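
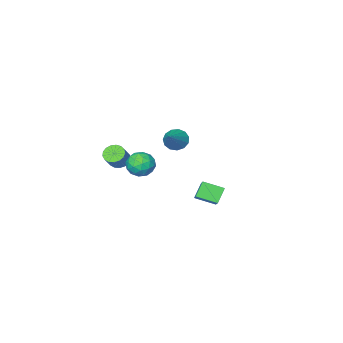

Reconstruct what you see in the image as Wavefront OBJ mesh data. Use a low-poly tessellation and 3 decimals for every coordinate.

v -3.443 -2.564 2.344
v -2.931 -2.509 1.706
v -2.137 -1.576 3.476
v -3.2 -2.134 1.689
v -3.546 -1.895 1.881
v -3.86 -1.869 2.219
v -4.041 -2.063 2.597
v -4.032 -2.416 2.895
v -3.836 -2.816 3.018
v -3.515 -3.136 2.927
v -3.171 -3.274 2.65
v -2.914 -3.186 2.277
v -2.824 -2.901 1.925
v -0.367 -4.148 0.963
v 0.161 -4.569 0.743
v 0.834 -4.193 1.637
v 0.307 -3.772 1.857
v 0.216 -4.277 0.579
v 0.889 -3.901 1.472
v 0.138 -3.956 0.502
v 0.811 -3.579 1.395
v -0.056 -3.678 0.531
v 0.617 -3.302 1.425
v -0.321 -3.508 0.659
v 0.352 -3.132 1.553
v -0.596 -3.485 0.857
v 0.077 -3.109 1.75
v -0.819 -3.614 1.079
v -0.146 -3.237 1.972
v -0.938 -3.865 1.275
v -0.265 -3.488 2.168
v -0.926 -4.181 1.399
v -0.253 -3.804 2.292
v -0.786 -4.489 1.423
v -0.113 -4.113 2.317
v -0.55 -4.72 1.342
v 0.123 -4.344 2.236
v -0.272 -4.819 1.175
v 0.401 -4.443 2.068
v -0.015 -4.765 0.959
v 0.658 -4.389 1.852
v -0.15 -0.281 2.244
v 0.798 -0.339 2.125
v -0.258 -1.821 2.135
v 0.69 -1.879 2.016
v 0.329 -1.617 2.863
v 0.395 -0.665 2.93
v 0.145 -1.495 1.33
v 0.211 -0.543 1.397
v 0.98 -1.089 1.561
v 1.094 -1.164 2.508
v -0.554 -0.996 1.752
v -0.44 -1.071 2.699
v 0.333 -0.174 2.194
v 0.207 -1.986 2.066
v -0.006 -1.831 2.563
v 0.551 -1.865 2.494
v 0.097 -0.366 2.667
v 0.654 -0.4 2.597
v 0.378 -1.151 3.031
v -0.114 -1.76 1.663
v 0.443 -1.794 1.593
v -0.011 -0.295 1.766
v 0.546 -0.329 1.697
v 0.162 -1.009 1.229
v 0.997 -0.65 1.793
v 0.934 -1.555 1.729
v 0.614 -1.33 1.325
v 0.653 -0.77 1.365
v 1.064 -0.694 2.349
v 1.001 -1.599 2.285
v 0.789 -1.445 2.783
v 0.828 -0.885 2.822
v 1.171 -1.135 2.017
v -0.461 -0.561 1.975
v -0.524 -1.466 1.911
v -0.288 -1.275 1.438
v -0.249 -0.715 1.477
v -0.394 -0.605 2.531
v -0.457 -1.51 2.467
v -0.113 -1.39 2.895
v -0.074 -0.83 2.935
v -0.631 -1.025 2.243
v -1.485 2.436 1.518
v -0.497 3.859 2.669
v -2.341 3.365 1.104
v -1.353 4.789 2.255
v -0.807 2.671 0.645
v 0.181 4.095 1.796
v -1.663 3.601 0.231
v -0.675 5.024 1.382
f 2 1 4
f 2 4 3
f 4 1 5
f 4 5 3
f 5 1 6
f 5 6 3
f 6 1 7
f 6 7 3
f 7 1 8
f 7 8 3
f 8 1 9
f 8 9 3
f 9 1 10
f 9 10 3
f 10 1 11
f 10 11 3
f 11 1 12
f 11 12 3
f 12 1 13
f 12 13 3
f 13 1 2
f 13 2 3
f 15 14 18
f 15 18 16
f 16 18 19
f 16 19 17
f 18 14 20
f 18 20 19
f 19 20 21
f 19 21 17
f 20 14 22
f 20 22 21
f 21 22 23
f 21 23 17
f 22 14 24
f 22 24 23
f 23 24 25
f 23 25 17
f 24 14 26
f 24 26 25
f 25 26 27
f 25 27 17
f 26 14 28
f 26 28 27
f 27 28 29
f 27 29 17
f 28 14 30
f 28 30 29
f 29 30 31
f 29 31 17
f 30 14 32
f 30 32 31
f 31 32 33
f 31 33 17
f 32 14 34
f 32 34 33
f 33 34 35
f 33 35 17
f 34 14 36
f 34 36 35
f 35 36 37
f 35 37 17
f 36 14 38
f 36 38 37
f 37 38 39
f 37 39 17
f 38 14 40
f 38 40 39
f 39 40 41
f 39 41 17
f 40 14 15
f 40 15 41
f 41 15 16
f 41 16 17
f 42 79 58
f 79 53 82
f 58 82 47
f 79 82 58
f 42 58 54
f 58 47 59
f 54 59 43
f 58 59 54
f 42 54 63
f 54 43 64
f 63 64 49
f 54 64 63
f 42 63 75
f 63 49 78
f 75 78 52
f 63 78 75
f 42 75 79
f 75 52 83
f 79 83 53
f 75 83 79
f 43 59 70
f 59 47 73
f 70 73 51
f 59 73 70
f 47 82 60
f 82 53 81
f 60 81 46
f 82 81 60
f 53 83 80
f 83 52 76
f 80 76 44
f 83 76 80
f 52 78 77
f 78 49 65
f 77 65 48
f 78 65 77
f 49 64 69
f 64 43 66
f 69 66 50
f 64 66 69
f 45 71 57
f 71 51 72
f 57 72 46
f 71 72 57
f 45 57 55
f 57 46 56
f 55 56 44
f 57 56 55
f 45 55 62
f 55 44 61
f 62 61 48
f 55 61 62
f 45 62 67
f 62 48 68
f 67 68 50
f 62 68 67
f 45 67 71
f 67 50 74
f 71 74 51
f 67 74 71
f 46 72 60
f 72 51 73
f 60 73 47
f 72 73 60
f 44 56 80
f 56 46 81
f 80 81 53
f 56 81 80
f 48 61 77
f 61 44 76
f 77 76 52
f 61 76 77
f 50 68 69
f 68 48 65
f 69 65 49
f 68 65 69
f 51 74 70
f 74 50 66
f 70 66 43
f 74 66 70
f 85 87 84
f 88 85 84
f 84 87 86
f 86 88 84
f 85 91 87
f 89 85 88
f 89 91 85
f 87 91 86
f 90 88 86
f 86 91 90
f 90 89 88
f 91 89 90



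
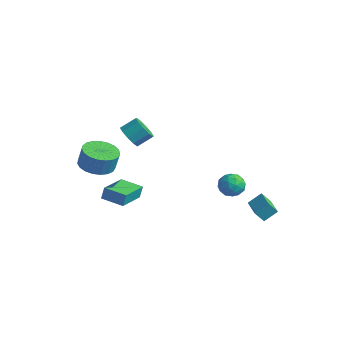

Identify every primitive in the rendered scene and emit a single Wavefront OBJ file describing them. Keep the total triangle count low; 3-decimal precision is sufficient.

v -4.271 -1.805 -3.256
v -4.261 -1.57 -2.48
v -4.949 0.048 -3.809
v -4.94 0.283 -3.034
v -2.94 -1.363 -3.406
v -2.931 -1.128 -2.631
v -3.619 0.49 -3.96
v -3.609 0.725 -3.184
v -3.467 -2.777 0.451
v -2.536 -3.274 0.356
v -2.322 -3.101 1.534
v -3.253 -2.603 1.629
v -2.425 -2.856 0.274
v -2.211 -2.682 1.452
v -2.494 -2.423 0.223
v -2.28 -2.25 1.401
v -2.731 -2.052 0.211
v -2.518 -1.879 1.389
v -3.095 -1.806 0.241
v -2.882 -1.633 1.419
v -3.524 -1.728 0.307
v -3.311 -1.555 1.485
v -3.943 -1.831 0.398
v -3.73 -1.658 1.576
v -4.279 -2.098 0.498
v -4.066 -1.924 1.676
v -4.475 -2.482 0.59
v -4.262 -2.308 1.768
v -4.497 -2.917 0.658
v -4.283 -2.743 1.836
v -4.34 -3.328 0.69
v -4.127 -3.154 1.868
v -4.032 -3.643 0.681
v -3.819 -3.47 1.859
v -3.627 -3.809 0.632
v -3.414 -3.635 1.81
v -3.194 -3.796 0.551
v -2.981 -3.623 1.73
v -2.808 -3.607 0.454
v -2.594 -3.434 1.632
v 3.498 2.497 -2.46
v 3.823 3.218 -1.864
v 2.204 3.278 -2.698
v 2.529 3.998 -2.102
v 3.851 2.882 -3.118
v 4.176 3.602 -2.522
v 2.557 3.662 -3.356
v 2.882 4.383 -2.76
v 2.635 2.031 0.478
v 3.103 2.117 -0.177
v 2.357 0.803 0.117
v 2.825 0.889 -0.538
v 3.16 0.864 0.198
v 3.332 1.623 0.421
v 2.128 1.297 -0.481
v 2.3 2.056 -0.258
v 2.789 1.664 -0.77
v 3.427 1.396 -0.35
v 2.033 1.524 0.29
v 2.671 1.256 0.71
v 2.894 2.182 0.182
v 2.566 0.738 -0.242
v 2.764 0.723 0.191
v 3.039 0.774 -0.194
v 3.028 1.891 0.534
v 3.303 1.942 0.149
v 3.337 1.205 0.369
v 2.157 0.978 -0.209
v 2.432 1.029 -0.594
v 2.421 2.146 0.134
v 2.696 2.197 -0.251
v 2.123 1.715 -0.429
v 2.984 1.966 -0.552
v 2.82 1.244 -0.764
v 2.411 1.484 -0.73
v 2.512 1.93 -0.599
v 3.359 1.809 -0.305
v 3.196 1.087 -0.517
v 3.393 1.072 -0.084
v 3.494 1.518 0.047
v 3.175 1.542 -0.653
v 2.264 1.833 0.457
v 2.101 1.111 0.245
v 1.966 1.402 -0.107
v 2.067 1.848 0.024
v 2.64 1.676 0.704
v 2.476 0.954 0.492
v 2.948 0.99 0.539
v 3.049 1.436 0.67
v 2.285 1.378 0.593
v -1.358 -2.224 3.518
v -0.655 -2.279 3.14
v -0.279 -1.491 3.723
v -0.982 -1.436 4.102
v -0.939 -1.959 2.891
v -0.563 -1.171 3.474
v -1.382 -1.74 2.881
v -1.006 -0.953 3.465
v -1.816 -1.707 3.115
v -1.44 -0.919 3.699
v -2.075 -1.87 3.503
v -1.699 -1.082 4.087
v -2.061 -2.169 3.897
v -1.685 -1.381 4.48
v -1.777 -2.489 4.146
v -1.401 -1.701 4.729
v -1.334 -2.707 4.155
v -0.958 -1.92 4.739
v -0.9 -2.741 3.921
v -0.524 -1.953 4.505
v -0.641 -2.578 3.533
v -0.265 -1.79 4.117
f 2 4 1
f 5 2 1
f 1 4 3
f 3 5 1
f 2 8 4
f 6 2 5
f 6 8 2
f 4 8 3
f 7 5 3
f 3 8 7
f 7 6 5
f 8 6 7
f 10 9 13
f 10 13 11
f 11 13 14
f 11 14 12
f 13 9 15
f 13 15 14
f 14 15 16
f 14 16 12
f 15 9 17
f 15 17 16
f 16 17 18
f 16 18 12
f 17 9 19
f 17 19 18
f 18 19 20
f 18 20 12
f 19 9 21
f 19 21 20
f 20 21 22
f 20 22 12
f 21 9 23
f 21 23 22
f 22 23 24
f 22 24 12
f 23 9 25
f 23 25 24
f 24 25 26
f 24 26 12
f 25 9 27
f 25 27 26
f 26 27 28
f 26 28 12
f 27 9 29
f 27 29 28
f 28 29 30
f 28 30 12
f 29 9 31
f 29 31 30
f 30 31 32
f 30 32 12
f 31 9 33
f 31 33 32
f 32 33 34
f 32 34 12
f 33 9 35
f 33 35 34
f 34 35 36
f 34 36 12
f 35 9 37
f 35 37 36
f 36 37 38
f 36 38 12
f 37 9 39
f 37 39 38
f 38 39 40
f 38 40 12
f 39 9 10
f 39 10 40
f 40 10 11
f 40 11 12
f 42 44 41
f 45 42 41
f 41 44 43
f 43 45 41
f 42 48 44
f 46 42 45
f 46 48 42
f 44 48 43
f 47 45 43
f 43 48 47
f 47 46 45
f 48 46 47
f 49 86 65
f 86 60 89
f 65 89 54
f 86 89 65
f 49 65 61
f 65 54 66
f 61 66 50
f 65 66 61
f 49 61 70
f 61 50 71
f 70 71 56
f 61 71 70
f 49 70 82
f 70 56 85
f 82 85 59
f 70 85 82
f 49 82 86
f 82 59 90
f 86 90 60
f 82 90 86
f 50 66 77
f 66 54 80
f 77 80 58
f 66 80 77
f 54 89 67
f 89 60 88
f 67 88 53
f 89 88 67
f 60 90 87
f 90 59 83
f 87 83 51
f 90 83 87
f 59 85 84
f 85 56 72
f 84 72 55
f 85 72 84
f 56 71 76
f 71 50 73
f 76 73 57
f 71 73 76
f 52 78 64
f 78 58 79
f 64 79 53
f 78 79 64
f 52 64 62
f 64 53 63
f 62 63 51
f 64 63 62
f 52 62 69
f 62 51 68
f 69 68 55
f 62 68 69
f 52 69 74
f 69 55 75
f 74 75 57
f 69 75 74
f 52 74 78
f 74 57 81
f 78 81 58
f 74 81 78
f 53 79 67
f 79 58 80
f 67 80 54
f 79 80 67
f 51 63 87
f 63 53 88
f 87 88 60
f 63 88 87
f 55 68 84
f 68 51 83
f 84 83 59
f 68 83 84
f 57 75 76
f 75 55 72
f 76 72 56
f 75 72 76
f 58 81 77
f 81 57 73
f 77 73 50
f 81 73 77
f 92 91 95
f 92 95 93
f 93 95 96
f 93 96 94
f 95 91 97
f 95 97 96
f 96 97 98
f 96 98 94
f 97 91 99
f 97 99 98
f 98 99 100
f 98 100 94
f 99 91 101
f 99 101 100
f 100 101 102
f 100 102 94
f 101 91 103
f 101 103 102
f 102 103 104
f 102 104 94
f 103 91 105
f 103 105 104
f 104 105 106
f 104 106 94
f 105 91 107
f 105 107 106
f 106 107 108
f 106 108 94
f 107 91 109
f 107 109 108
f 108 109 110
f 108 110 94
f 109 91 111
f 109 111 110
f 110 111 112
f 110 112 94
f 111 91 92
f 111 92 112
f 112 92 93
f 112 93 94



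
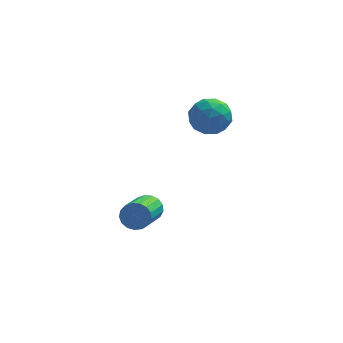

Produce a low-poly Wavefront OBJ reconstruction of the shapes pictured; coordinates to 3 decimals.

v -3.696 2.297 -4.193
v -3.283 2.406 -3.744
v -3.651 0.812 -3.018
v -4.064 0.703 -3.467
v -3.536 2.515 -3.635
v -3.904 0.92 -2.909
v -3.827 2.573 -3.653
v -4.195 0.979 -2.927
v -4.087 2.568 -3.796
v -4.455 0.974 -3.07
v -4.258 2.502 -4.029
v -4.626 0.907 -3.303
v -4.3 2.388 -4.3
v -4.668 0.794 -3.574
v -4.204 2.253 -4.546
v -4.572 0.659 -3.82
v -3.991 2.129 -4.712
v -4.359 0.535 -3.986
v -3.711 2.043 -4.758
v -4.079 0.449 -4.032
v -3.427 2.015 -4.675
v -3.795 0.421 -3.95
v -3.205 2.052 -4.482
v -3.573 0.458 -3.756
v -3.096 2.145 -4.222
v -3.464 0.551 -3.496
v -3.124 2.273 -3.956
v -3.492 0.679 -3.23
v -1.269 3.711 0.669
v -0.679 3.187 0.274
v -2.081 2.573 0.966
v -1.491 2.049 0.571
v -1.288 2.446 1.333
v -0.786 3.149 1.15
v -1.974 2.611 0.09
v -1.472 3.314 -0.093
v -1.114 2.507 -0.084
v -0.69 2.405 0.684
v -2.07 3.355 0.556
v -1.646 3.253 1.324
v -0.903 3.549 0.446
v -1.857 2.211 0.794
v -1.738 2.444 1.242
v -1.391 2.136 1.01
v -0.966 3.527 0.961
v -0.619 3.219 0.728
v -0.977 2.783 1.351
v -2.141 2.541 0.512
v -1.794 2.233 0.279
v -1.369 3.624 0.23
v -1.022 3.316 -0.002
v -1.783 2.977 -0.111
v -0.811 2.841 0.003
v -1.289 2.172 0.177
v -1.572 2.503 -0.105
v -1.277 2.916 -0.213
v -0.562 2.781 0.455
v -1.04 2.112 0.629
v -0.921 2.345 1.077
v -0.626 2.759 0.969
v -0.818 2.381 0.244
v -1.72 3.648 0.611
v -2.198 2.979 0.785
v -2.134 3.001 0.271
v -1.839 3.415 0.163
v -1.471 3.588 1.063
v -1.949 2.919 1.237
v -1.483 2.844 1.453
v -1.188 3.257 1.345
v -1.942 3.379 0.996
f 2 1 5
f 2 5 3
f 3 5 6
f 3 6 4
f 5 1 7
f 5 7 6
f 6 7 8
f 6 8 4
f 7 1 9
f 7 9 8
f 8 9 10
f 8 10 4
f 9 1 11
f 9 11 10
f 10 11 12
f 10 12 4
f 11 1 13
f 11 13 12
f 12 13 14
f 12 14 4
f 13 1 15
f 13 15 14
f 14 15 16
f 14 16 4
f 15 1 17
f 15 17 16
f 16 17 18
f 16 18 4
f 17 1 19
f 17 19 18
f 18 19 20
f 18 20 4
f 19 1 21
f 19 21 20
f 20 21 22
f 20 22 4
f 21 1 23
f 21 23 22
f 22 23 24
f 22 24 4
f 23 1 25
f 23 25 24
f 24 25 26
f 24 26 4
f 25 1 27
f 25 27 26
f 26 27 28
f 26 28 4
f 27 1 2
f 27 2 28
f 28 2 3
f 28 3 4
f 29 66 45
f 66 40 69
f 45 69 34
f 66 69 45
f 29 45 41
f 45 34 46
f 41 46 30
f 45 46 41
f 29 41 50
f 41 30 51
f 50 51 36
f 41 51 50
f 29 50 62
f 50 36 65
f 62 65 39
f 50 65 62
f 29 62 66
f 62 39 70
f 66 70 40
f 62 70 66
f 30 46 57
f 46 34 60
f 57 60 38
f 46 60 57
f 34 69 47
f 69 40 68
f 47 68 33
f 69 68 47
f 40 70 67
f 70 39 63
f 67 63 31
f 70 63 67
f 39 65 64
f 65 36 52
f 64 52 35
f 65 52 64
f 36 51 56
f 51 30 53
f 56 53 37
f 51 53 56
f 32 58 44
f 58 38 59
f 44 59 33
f 58 59 44
f 32 44 42
f 44 33 43
f 42 43 31
f 44 43 42
f 32 42 49
f 42 31 48
f 49 48 35
f 42 48 49
f 32 49 54
f 49 35 55
f 54 55 37
f 49 55 54
f 32 54 58
f 54 37 61
f 58 61 38
f 54 61 58
f 33 59 47
f 59 38 60
f 47 60 34
f 59 60 47
f 31 43 67
f 43 33 68
f 67 68 40
f 43 68 67
f 35 48 64
f 48 31 63
f 64 63 39
f 48 63 64
f 37 55 56
f 55 35 52
f 56 52 36
f 55 52 56
f 38 61 57
f 61 37 53
f 57 53 30
f 61 53 57



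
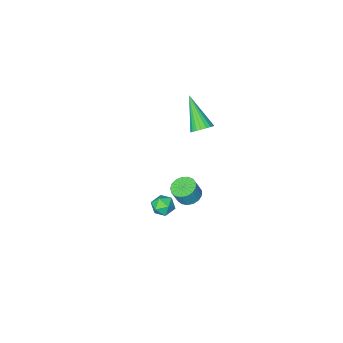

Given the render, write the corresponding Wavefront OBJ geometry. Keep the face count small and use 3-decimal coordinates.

v -1.289 -1.896 2.74
v -0.76 -2.194 2.508
v -1.511 -3.464 4.24
v -0.655 -2.03 2.695
v -0.659 -1.843 2.89
v -0.772 -1.665 3.059
v -0.975 -1.527 3.173
v -1.232 -1.453 3.212
v -1.499 -1.456 3.17
v -1.729 -1.535 3.053
v -1.884 -1.676 2.883
v -1.936 -1.856 2.687
v -1.876 -2.042 2.501
v -1.714 -2.204 2.356
v -1.479 -2.312 2.278
v -1.211 -2.348 2.28
v -0.957 -2.306 2.361
v 1.804 -0.642 -2.032
v 2.201 -0.983 -1.561
v 0.979 -1.417 -1.899
v 1.376 -1.758 -1.428
v 1.108 -1.126 -1.271
v 1.618 -0.647 -1.353
v 1.562 -1.753 -2.107
v 2.072 -1.274 -2.189
v 2.052 -1.67 -1.607
v 1.771 -1.282 -1.09
v 1.409 -1.118 -2.37
v 1.128 -0.73 -1.853
v -1.421 -3.272 -4.3
v -0.88 -3.725 -4.524
v -0.478 -3.72 -3.565
v -1.019 -3.268 -3.34
v -0.749 -3.401 -4.581
v -0.347 -3.397 -3.621
v -0.771 -3.048 -4.573
v -0.369 -3.043 -3.614
v -0.942 -2.746 -4.503
v -0.54 -2.741 -3.543
v -1.223 -2.564 -4.386
v -0.821 -2.56 -3.426
v -1.549 -2.545 -4.249
v -1.148 -2.541 -3.29
v -1.846 -2.693 -4.124
v -1.444 -2.688 -3.165
v -2.046 -2.973 -4.039
v -1.644 -2.968 -3.08
v -2.102 -3.322 -4.014
v -1.7 -3.317 -3.055
v -2.002 -3.659 -4.054
v -1.6 -3.655 -3.095
v -1.769 -3.908 -4.151
v -1.367 -3.903 -3.192
v -1.457 -4.011 -4.281
v -1.055 -4.007 -3.322
v -1.136 -3.945 -4.416
v -0.734 -3.941 -3.457
f 2 1 4
f 2 4 3
f 4 1 5
f 4 5 3
f 5 1 6
f 5 6 3
f 6 1 7
f 6 7 3
f 7 1 8
f 7 8 3
f 8 1 9
f 8 9 3
f 9 1 10
f 9 10 3
f 10 1 11
f 10 11 3
f 11 1 12
f 11 12 3
f 12 1 13
f 12 13 3
f 13 1 14
f 13 14 3
f 14 1 15
f 14 15 3
f 15 1 16
f 15 16 3
f 16 1 17
f 16 17 3
f 17 1 2
f 17 2 3
f 18 29 23
f 18 23 19
f 18 19 25
f 18 25 28
f 18 28 29
f 19 23 27
f 23 29 22
f 29 28 20
f 28 25 24
f 25 19 26
f 21 27 22
f 21 22 20
f 21 20 24
f 21 24 26
f 21 26 27
f 22 27 23
f 20 22 29
f 24 20 28
f 26 24 25
f 27 26 19
f 31 30 34
f 31 34 32
f 32 34 35
f 32 35 33
f 34 30 36
f 34 36 35
f 35 36 37
f 35 37 33
f 36 30 38
f 36 38 37
f 37 38 39
f 37 39 33
f 38 30 40
f 38 40 39
f 39 40 41
f 39 41 33
f 40 30 42
f 40 42 41
f 41 42 43
f 41 43 33
f 42 30 44
f 42 44 43
f 43 44 45
f 43 45 33
f 44 30 46
f 44 46 45
f 45 46 47
f 45 47 33
f 46 30 48
f 46 48 47
f 47 48 49
f 47 49 33
f 48 30 50
f 48 50 49
f 49 50 51
f 49 51 33
f 50 30 52
f 50 52 51
f 51 52 53
f 51 53 33
f 52 30 54
f 52 54 53
f 53 54 55
f 53 55 33
f 54 30 56
f 54 56 55
f 55 56 57
f 55 57 33
f 56 30 31
f 56 31 57
f 57 31 32
f 57 32 33



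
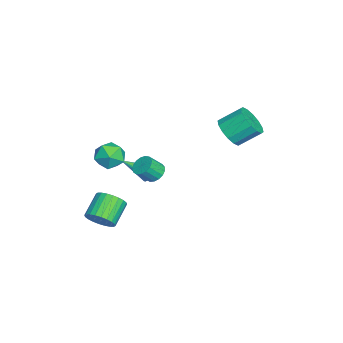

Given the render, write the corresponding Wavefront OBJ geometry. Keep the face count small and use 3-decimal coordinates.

v 0.845 -2.9 0.829
v 1.602 -2.324 1.007
v 1.578 -3.476 -0.427
v 2.335 -2.9 -0.249
v 2.137 -3.637 0.345
v 1.684 -3.281 1.122
v 1.496 -2.519 -0.542
v 1.043 -2.163 0.235
v 2.004 -2.089 0.16
v 2.401 -2.78 0.708
v 0.779 -3.02 -0.128
v 1.176 -3.711 0.42
v -0.408 -1.047 -2.418
v 0.03 -1.237 -2.748
v -0.272 -2.573 -1.362
v 0.146 -1.11 -2.579
v 0.166 -0.972 -2.382
v 0.087 -0.847 -2.192
v -0.077 -0.757 -2.04
v -0.299 -0.717 -1.954
v -0.539 -0.734 -1.948
v -0.757 -0.805 -2.023
v -0.914 -0.918 -2.166
v -0.984 -1.054 -2.353
v -0.954 -1.188 -2.551
v -0.83 -1.298 -2.726
v -0.633 -1.365 -2.848
v -0.396 -1.376 -2.895
v -0.162 -1.331 -2.86
v 2.604 -0.393 -0.143
v 3.203 -0.37 -0.394
v 3.555 -1.005 0.392
v 2.956 -1.027 0.643
v 3.196 -0.13 -0.196
v 3.548 -0.765 0.59
v 3.053 0.05 0.013
v 3.406 -0.585 0.799
v 2.808 0.129 0.187
v 3.16 -0.506 0.973
v 2.515 0.088 0.285
v 2.868 -0.547 1.071
v 2.243 -0.063 0.285
v 2.595 -0.697 1.071
v 2.054 -0.289 0.187
v 2.406 -0.924 0.973
v 1.99 -0.539 0.014
v 2.343 -1.174 0.8
v 2.067 -0.756 -0.196
v 2.42 -1.391 0.59
v 2.267 -0.889 -0.393
v 2.62 -1.524 0.393
v 2.545 -0.909 -0.533
v 2.897 -1.544 0.252
v 2.835 -0.81 -0.584
v 3.188 -1.445 0.202
v 3.073 -0.616 -0.534
v 3.425 -1.251 0.252
v 4.224 -3.084 -2.922
v 4.519 -3.552 -2.251
v 3.311 -3.105 -1.407
v 3.016 -2.636 -2.078
v 4.669 -3.254 -2.194
v 3.461 -2.806 -1.35
v 4.752 -2.929 -2.248
v 3.544 -2.481 -1.404
v 4.754 -2.628 -2.405
v 3.546 -2.18 -1.561
v 4.676 -2.396 -2.64
v 3.468 -1.948 -1.796
v 4.529 -2.269 -2.918
v 3.321 -1.821 -2.075
v 4.335 -2.266 -3.197
v 3.127 -1.818 -2.353
v 4.124 -2.388 -3.434
v 2.916 -1.94 -2.59
v 3.929 -2.615 -3.593
v 2.721 -2.168 -2.749
v 3.779 -2.914 -3.65
v 2.571 -2.466 -2.806
v 3.696 -3.239 -3.596
v 2.488 -2.791 -2.752
v 3.694 -3.54 -3.439
v 2.486 -3.092 -2.595
v 3.772 -3.772 -3.204
v 2.564 -3.324 -2.36
v 3.919 -3.899 -2.925
v 2.711 -3.451 -2.082
v 4.113 -3.902 -2.647
v 2.905 -3.454 -1.803
v 4.324 -3.78 -2.41
v 3.116 -3.332 -1.566
v -1.787 3.073 0.247
v -1.42 2.536 1.034
v -1.627 3.75 1.959
v -1.993 4.287 1.173
v -0.998 2.771 0.82
v -1.205 3.985 1.745
v -0.788 3.087 0.453
v -0.994 4.3 1.378
v -0.845 3.399 0.031
v -1.051 4.612 0.956
v -1.154 3.623 -0.333
v -1.361 4.837 0.592
v -1.633 3.701 -0.542
v -1.839 4.915 0.383
v -2.153 3.61 -0.539
v -2.36 4.824 0.386
v -2.575 3.375 -0.325
v -2.782 4.589 0.6
v -2.786 3.06 0.042
v -2.992 4.273 0.967
v -2.729 2.748 0.464
v -2.935 3.961 1.389
v -2.419 2.523 0.828
v -2.626 3.737 1.753
v -1.941 2.445 1.037
v -2.147 3.659 1.962
f 1 12 6
f 1 6 2
f 1 2 8
f 1 8 11
f 1 11 12
f 2 6 10
f 6 12 5
f 12 11 3
f 11 8 7
f 8 2 9
f 4 10 5
f 4 5 3
f 4 3 7
f 4 7 9
f 4 9 10
f 5 10 6
f 3 5 12
f 7 3 11
f 9 7 8
f 10 9 2
f 14 13 16
f 14 16 15
f 16 13 17
f 16 17 15
f 17 13 18
f 17 18 15
f 18 13 19
f 18 19 15
f 19 13 20
f 19 20 15
f 20 13 21
f 20 21 15
f 21 13 22
f 21 22 15
f 22 13 23
f 22 23 15
f 23 13 24
f 23 24 15
f 24 13 25
f 24 25 15
f 25 13 26
f 25 26 15
f 26 13 27
f 26 27 15
f 27 13 28
f 27 28 15
f 28 13 29
f 28 29 15
f 29 13 14
f 29 14 15
f 31 30 34
f 31 34 32
f 32 34 35
f 32 35 33
f 34 30 36
f 34 36 35
f 35 36 37
f 35 37 33
f 36 30 38
f 36 38 37
f 37 38 39
f 37 39 33
f 38 30 40
f 38 40 39
f 39 40 41
f 39 41 33
f 40 30 42
f 40 42 41
f 41 42 43
f 41 43 33
f 42 30 44
f 42 44 43
f 43 44 45
f 43 45 33
f 44 30 46
f 44 46 45
f 45 46 47
f 45 47 33
f 46 30 48
f 46 48 47
f 47 48 49
f 47 49 33
f 48 30 50
f 48 50 49
f 49 50 51
f 49 51 33
f 50 30 52
f 50 52 51
f 51 52 53
f 51 53 33
f 52 30 54
f 52 54 53
f 53 54 55
f 53 55 33
f 54 30 56
f 54 56 55
f 55 56 57
f 55 57 33
f 56 30 31
f 56 31 57
f 57 31 32
f 57 32 33
f 59 58 62
f 59 62 60
f 60 62 63
f 60 63 61
f 62 58 64
f 62 64 63
f 63 64 65
f 63 65 61
f 64 58 66
f 64 66 65
f 65 66 67
f 65 67 61
f 66 58 68
f 66 68 67
f 67 68 69
f 67 69 61
f 68 58 70
f 68 70 69
f 69 70 71
f 69 71 61
f 70 58 72
f 70 72 71
f 71 72 73
f 71 73 61
f 72 58 74
f 72 74 73
f 73 74 75
f 73 75 61
f 74 58 76
f 74 76 75
f 75 76 77
f 75 77 61
f 76 58 78
f 76 78 77
f 77 78 79
f 77 79 61
f 78 58 80
f 78 80 79
f 79 80 81
f 79 81 61
f 80 58 82
f 80 82 81
f 81 82 83
f 81 83 61
f 82 58 84
f 82 84 83
f 83 84 85
f 83 85 61
f 84 58 86
f 84 86 85
f 85 86 87
f 85 87 61
f 86 58 88
f 86 88 87
f 87 88 89
f 87 89 61
f 88 58 90
f 88 90 89
f 89 90 91
f 89 91 61
f 90 58 59
f 90 59 91
f 91 59 60
f 91 60 61
f 93 92 96
f 93 96 94
f 94 96 97
f 94 97 95
f 96 92 98
f 96 98 97
f 97 98 99
f 97 99 95
f 98 92 100
f 98 100 99
f 99 100 101
f 99 101 95
f 100 92 102
f 100 102 101
f 101 102 103
f 101 103 95
f 102 92 104
f 102 104 103
f 103 104 105
f 103 105 95
f 104 92 106
f 104 106 105
f 105 106 107
f 105 107 95
f 106 92 108
f 106 108 107
f 107 108 109
f 107 109 95
f 108 92 110
f 108 110 109
f 109 110 111
f 109 111 95
f 110 92 112
f 110 112 111
f 111 112 113
f 111 113 95
f 112 92 114
f 112 114 113
f 113 114 115
f 113 115 95
f 114 92 116
f 114 116 115
f 115 116 117
f 115 117 95
f 116 92 93
f 116 93 117
f 117 93 94
f 117 94 95



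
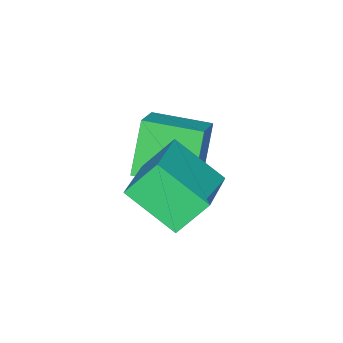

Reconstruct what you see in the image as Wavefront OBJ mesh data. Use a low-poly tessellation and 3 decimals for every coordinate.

v 0.581 -3.157 0.265
v -0.289 -3.468 1.971
v -0.139 -1.475 0.205
v -1.008 -1.787 1.911
v 1.568 -2.713 0.849
v 0.699 -3.025 2.555
v 0.849 -1.032 0.789
v -0.021 -1.343 2.495
v 1.09 -1.499 2.875
v 2.901 -0.617 3.628
v 0.784 0.035 1.814
v 2.595 0.917 2.567
v 1.805 -2.077 1.833
v 3.616 -1.195 2.586
v 1.499 -0.543 0.772
v 3.31 0.339 1.525
f 2 4 1
f 5 2 1
f 1 4 3
f 3 5 1
f 2 8 4
f 6 2 5
f 6 8 2
f 4 8 3
f 7 5 3
f 3 8 7
f 7 6 5
f 8 6 7
f 10 12 9
f 13 10 9
f 9 12 11
f 11 13 9
f 10 16 12
f 14 10 13
f 14 16 10
f 12 16 11
f 15 13 11
f 11 16 15
f 15 14 13
f 16 14 15



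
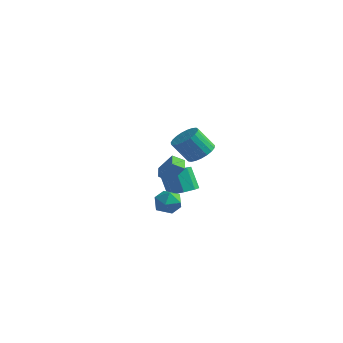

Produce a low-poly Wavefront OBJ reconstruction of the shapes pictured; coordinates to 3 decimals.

v -1.342 -0.244 -0.957
v -1.788 -0.791 -0.539
v -1.861 0.403 -0.665
v -2.307 -0.143 -0.247
v -0.513 -0.077 0.147
v -0.959 -0.623 0.565
v -1.032 0.571 0.439
v -1.478 0.024 0.857
v -3.633 3.685 -3.659
v -2.793 3.68 -3.259
v -3.488 3.81 -1.801
v -4.327 3.815 -2.201
v -3.013 4.337 -3.422
v -3.708 4.467 -1.964
v -3.596 4.612 -3.724
v -4.29 4.742 -2.267
v -4.2 4.344 -3.988
v -4.895 4.474 -2.53
v -4.472 3.69 -4.059
v -5.167 3.82 -2.601
v -4.252 3.033 -3.896
v -4.947 3.163 -2.438
v -3.67 2.758 -3.593
v -4.364 2.888 -2.136
v -3.065 3.026 -3.33
v -3.76 3.156 -1.872
v 1.662 -1.442 2.292
v 2.214 -2.127 2.249
v 1.57 -2.722 3.466
v 1.018 -2.038 3.508
v 2.399 -1.893 2.462
v 1.754 -2.488 3.678
v 2.456 -1.581 2.644
v 1.812 -2.176 3.861
v 2.377 -1.245 2.766
v 1.732 -1.84 3.983
v 2.173 -0.944 2.806
v 1.529 -1.539 4.023
v 1.881 -0.728 2.757
v 1.237 -1.323 3.974
v 1.552 -0.637 2.627
v 0.907 -1.232 3.844
v 1.241 -0.684 2.44
v 0.597 -1.279 3.656
v 1.004 -0.863 2.226
v 0.359 -1.458 3.443
v 0.88 -1.141 2.024
v 0.235 -1.736 3.241
v 0.891 -1.472 1.869
v 0.247 -2.067 3.085
v 1.036 -1.798 1.786
v 0.391 -2.393 3.003
v 1.289 -2.062 1.791
v 0.645 -2.657 3.008
v 1.607 -2.219 1.882
v 0.962 -2.814 3.099
v 1.934 -2.242 2.044
v 1.289 -2.837 3.261
v 0.407 -3.681 -0.838
v 0.703 -3.348 -0.1
v 1.717 -3.912 -1.26
v 2.013 -3.579 -0.522
v 1.597 -4.334 -0.517
v 0.788 -4.191 -0.257
v 1.632 -3.069 -1.103
v 0.823 -2.926 -0.843
v 1.461 -2.969 -0.264
v 1.439 -3.751 0.098
v 0.981 -3.509 -1.458
v 0.959 -4.291 -1.096
f 2 4 1
f 5 2 1
f 1 4 3
f 3 5 1
f 2 8 4
f 6 2 5
f 6 8 2
f 4 8 3
f 7 5 3
f 3 8 7
f 7 6 5
f 8 6 7
f 10 9 13
f 10 13 11
f 11 13 14
f 11 14 12
f 13 9 15
f 13 15 14
f 14 15 16
f 14 16 12
f 15 9 17
f 15 17 16
f 16 17 18
f 16 18 12
f 17 9 19
f 17 19 18
f 18 19 20
f 18 20 12
f 19 9 21
f 19 21 20
f 20 21 22
f 20 22 12
f 21 9 23
f 21 23 22
f 22 23 24
f 22 24 12
f 23 9 25
f 23 25 24
f 24 25 26
f 24 26 12
f 25 9 10
f 25 10 26
f 26 10 11
f 26 11 12
f 28 27 31
f 28 31 29
f 29 31 32
f 29 32 30
f 31 27 33
f 31 33 32
f 32 33 34
f 32 34 30
f 33 27 35
f 33 35 34
f 34 35 36
f 34 36 30
f 35 27 37
f 35 37 36
f 36 37 38
f 36 38 30
f 37 27 39
f 37 39 38
f 38 39 40
f 38 40 30
f 39 27 41
f 39 41 40
f 40 41 42
f 40 42 30
f 41 27 43
f 41 43 42
f 42 43 44
f 42 44 30
f 43 27 45
f 43 45 44
f 44 45 46
f 44 46 30
f 45 27 47
f 45 47 46
f 46 47 48
f 46 48 30
f 47 27 49
f 47 49 48
f 48 49 50
f 48 50 30
f 49 27 51
f 49 51 50
f 50 51 52
f 50 52 30
f 51 27 53
f 51 53 52
f 52 53 54
f 52 54 30
f 53 27 55
f 53 55 54
f 54 55 56
f 54 56 30
f 55 27 57
f 55 57 56
f 56 57 58
f 56 58 30
f 57 27 28
f 57 28 58
f 58 28 29
f 58 29 30
f 59 70 64
f 59 64 60
f 59 60 66
f 59 66 69
f 59 69 70
f 60 64 68
f 64 70 63
f 70 69 61
f 69 66 65
f 66 60 67
f 62 68 63
f 62 63 61
f 62 61 65
f 62 65 67
f 62 67 68
f 63 68 64
f 61 63 70
f 65 61 69
f 67 65 66
f 68 67 60



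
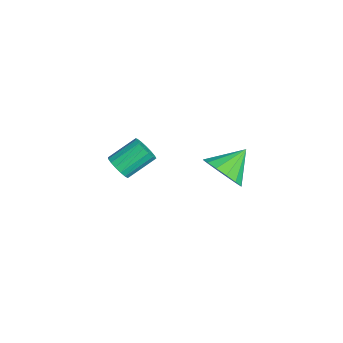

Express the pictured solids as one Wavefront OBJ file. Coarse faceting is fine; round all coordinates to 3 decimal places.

v -1.997 -0.972 -3.867
v -1.734 -0.538 -4.391
v -2.1 0.787 -3.478
v -2.363 0.352 -2.953
v -2.072 -0.574 -4.474
v -2.438 0.75 -3.561
v -2.392 -0.702 -4.417
v -2.758 0.623 -3.504
v -2.622 -0.891 -4.235
v -2.988 0.433 -3.322
v -2.709 -1.099 -3.968
v -3.075 0.225 -3.055
v -2.632 -1.278 -3.678
v -2.998 0.046 -2.764
v -2.41 -1.387 -3.431
v -2.776 -0.063 -2.517
v -2.094 -1.401 -3.284
v -2.46 -0.076 -2.37
v -1.755 -1.317 -3.27
v -2.121 0.008 -2.357
v -1.471 -1.153 -3.393
v -1.838 0.171 -2.48
v -1.309 -0.949 -3.625
v -1.675 0.376 -2.712
v -1.303 -0.749 -3.912
v -1.669 0.575 -2.999
v -1.457 -0.601 -4.188
v -1.823 0.723 -3.275
v 3.308 2.907 -0.146
v 4.2 2.934 0.462
v 2.652 4.033 0.766
v 4.288 3.311 0.059
v 4.113 3.58 -0.399
v 3.723 3.669 -0.789
v 3.221 3.554 -1.007
v 2.743 3.265 -0.994
v 2.415 2.88 -0.754
v 2.327 2.503 -0.351
v 2.502 2.234 0.107
v 2.892 2.145 0.497
v 3.394 2.26 0.715
v 3.873 2.549 0.702
f 2 1 5
f 2 5 3
f 3 5 6
f 3 6 4
f 5 1 7
f 5 7 6
f 6 7 8
f 6 8 4
f 7 1 9
f 7 9 8
f 8 9 10
f 8 10 4
f 9 1 11
f 9 11 10
f 10 11 12
f 10 12 4
f 11 1 13
f 11 13 12
f 12 13 14
f 12 14 4
f 13 1 15
f 13 15 14
f 14 15 16
f 14 16 4
f 15 1 17
f 15 17 16
f 16 17 18
f 16 18 4
f 17 1 19
f 17 19 18
f 18 19 20
f 18 20 4
f 19 1 21
f 19 21 20
f 20 21 22
f 20 22 4
f 21 1 23
f 21 23 22
f 22 23 24
f 22 24 4
f 23 1 25
f 23 25 24
f 24 25 26
f 24 26 4
f 25 1 27
f 25 27 26
f 26 27 28
f 26 28 4
f 27 1 2
f 27 2 28
f 28 2 3
f 28 3 4
f 30 29 32
f 30 32 31
f 32 29 33
f 32 33 31
f 33 29 34
f 33 34 31
f 34 29 35
f 34 35 31
f 35 29 36
f 35 36 31
f 36 29 37
f 36 37 31
f 37 29 38
f 37 38 31
f 38 29 39
f 38 39 31
f 39 29 40
f 39 40 31
f 40 29 41
f 40 41 31
f 41 29 42
f 41 42 31
f 42 29 30
f 42 30 31



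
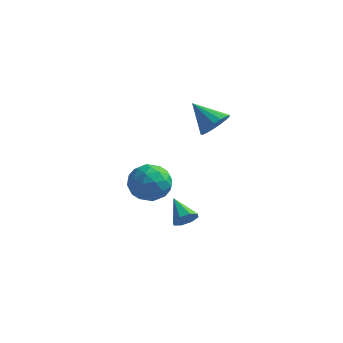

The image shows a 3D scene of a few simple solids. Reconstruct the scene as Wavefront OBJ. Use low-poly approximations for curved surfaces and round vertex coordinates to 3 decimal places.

v -1.434 -2.032 -3.325
v -0.983 -1.473 -3.374
v -2.446 -1.148 -2.535
v -1.335 -1.498 -3.797
v -1.745 -1.836 -3.944
v -1.972 -2.289 -3.728
v -1.884 -2.592 -3.276
v -1.532 -2.567 -2.853
v -1.122 -2.229 -2.707
v -0.895 -1.776 -2.922
v -0.241 -1.146 3.271
v 0.329 -0.71 3.863
v -1.619 -0.754 4.309
v 0.206 -0.39 3.579
v -0.02 -0.243 3.224
v -0.296 -0.303 2.88
v -0.559 -0.556 2.626
v -0.75 -0.944 2.519
v -0.824 -1.378 2.584
v -0.764 -1.759 2.807
v -0.584 -1.999 3.136
v -0.326 -2.044 3.496
v -0.048 -1.883 3.804
v 0.186 -1.553 3.99
v 0.322 -1.129 4.011
v -4.333 -1.809 -1.552
v -3.973 -1.263 -0.535
v -2.707 -2.897 -1.545
v -2.347 -2.351 -0.528
v -3.297 -3.099 -0.508
v -4.302 -2.426 -0.513
v -2.378 -1.734 -1.567
v -3.383 -1.061 -1.572
v -2.764 -1.216 -0.545
v -3.332 -2.06 0.11
v -3.348 -2.1 -2.19
v -3.916 -2.944 -1.535
v -4.296 -1.44 -1.044
v -2.384 -2.72 -1.036
v -2.943 -3.159 -1.024
v -2.731 -2.838 -0.426
v -4.489 -2.124 -1.031
v -4.277 -1.803 -0.434
v -3.88 -2.882 -0.418
v -2.403 -2.357 -1.646
v -2.191 -2.036 -1.049
v -3.949 -1.322 -1.654
v -3.737 -1.001 -1.056
v -2.8 -1.278 -1.662
v -3.374 -1.092 -0.452
v -2.418 -1.732 -0.448
v -2.436 -1.369 -1.059
v -3.027 -0.974 -1.061
v -3.707 -1.588 -0.068
v -2.751 -2.228 -0.063
v -3.31 -2.667 -0.052
v -3.901 -2.272 -0.054
v -2.997 -1.561 -0.073
v -3.929 -1.932 -2.017
v -2.973 -2.572 -2.012
v -2.779 -1.888 -2.026
v -3.37 -1.493 -2.028
v -4.262 -2.428 -1.632
v -3.306 -3.068 -1.628
v -3.653 -3.186 -1.019
v -4.244 -2.791 -1.021
v -3.683 -2.599 -2.007
f 2 1 4
f 2 4 3
f 4 1 5
f 4 5 3
f 5 1 6
f 5 6 3
f 6 1 7
f 6 7 3
f 7 1 8
f 7 8 3
f 8 1 9
f 8 9 3
f 9 1 10
f 9 10 3
f 10 1 2
f 10 2 3
f 12 11 14
f 12 14 13
f 14 11 15
f 14 15 13
f 15 11 16
f 15 16 13
f 16 11 17
f 16 17 13
f 17 11 18
f 17 18 13
f 18 11 19
f 18 19 13
f 19 11 20
f 19 20 13
f 20 11 21
f 20 21 13
f 21 11 22
f 21 22 13
f 22 11 23
f 22 23 13
f 23 11 24
f 23 24 13
f 24 11 25
f 24 25 13
f 25 11 12
f 25 12 13
f 26 63 42
f 63 37 66
f 42 66 31
f 63 66 42
f 26 42 38
f 42 31 43
f 38 43 27
f 42 43 38
f 26 38 47
f 38 27 48
f 47 48 33
f 38 48 47
f 26 47 59
f 47 33 62
f 59 62 36
f 47 62 59
f 26 59 63
f 59 36 67
f 63 67 37
f 59 67 63
f 27 43 54
f 43 31 57
f 54 57 35
f 43 57 54
f 31 66 44
f 66 37 65
f 44 65 30
f 66 65 44
f 37 67 64
f 67 36 60
f 64 60 28
f 67 60 64
f 36 62 61
f 62 33 49
f 61 49 32
f 62 49 61
f 33 48 53
f 48 27 50
f 53 50 34
f 48 50 53
f 29 55 41
f 55 35 56
f 41 56 30
f 55 56 41
f 29 41 39
f 41 30 40
f 39 40 28
f 41 40 39
f 29 39 46
f 39 28 45
f 46 45 32
f 39 45 46
f 29 46 51
f 46 32 52
f 51 52 34
f 46 52 51
f 29 51 55
f 51 34 58
f 55 58 35
f 51 58 55
f 30 56 44
f 56 35 57
f 44 57 31
f 56 57 44
f 28 40 64
f 40 30 65
f 64 65 37
f 40 65 64
f 32 45 61
f 45 28 60
f 61 60 36
f 45 60 61
f 34 52 53
f 52 32 49
f 53 49 33
f 52 49 53
f 35 58 54
f 58 34 50
f 54 50 27
f 58 50 54



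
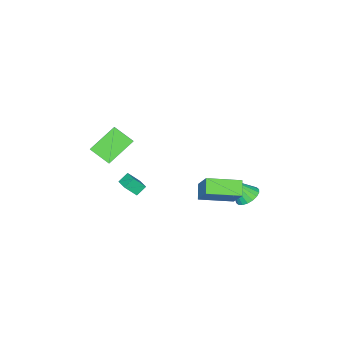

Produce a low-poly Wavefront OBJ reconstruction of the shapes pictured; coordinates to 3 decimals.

v 4.367 -4.642 2.259
v 2.746 -4.053 3.493
v 4.193 -3.39 1.434
v 2.573 -2.8 2.668
v 5.287 -3.94 3.132
v 3.667 -3.35 4.366
v 5.114 -2.687 2.307
v 3.493 -2.098 3.541
v 3.459 -2.369 -1.034
v 3.962 -2.899 -0.212
v 2.871 -2.125 -0.517
v 3.375 -2.655 0.305
v 3.985 -1.545 -0.825
v 4.489 -2.075 -0.003
v 3.398 -1.301 -0.308
v 3.901 -1.831 0.514
v 0.595 4.031 -0.544
v 1.395 4.205 -0.733
v 1.125 3.149 0.884
v 1.296 4.494 -0.518
v 1.058 4.691 -0.307
v 0.728 4.758 -0.144
v 0.372 4.681 -0.06
v 0.061 4.475 -0.072
v -0.145 4.181 -0.177
v -0.204 3.857 -0.355
v -0.105 3.568 -0.57
v 0.133 3.371 -0.78
v 0.462 3.305 -0.944
v 0.818 3.382 -1.028
v 1.13 3.588 -1.016
v 1.336 3.882 -0.911
v 2.276 4.152 0.172
v 1.553 3.673 0.849
v 2.981 5.176 1.648
v 2.259 4.697 2.326
v 3.681 2.603 0.574
v 2.959 2.124 1.252
v 4.387 3.627 2.051
v 3.664 3.148 2.728
f 2 4 1
f 5 2 1
f 1 4 3
f 3 5 1
f 2 8 4
f 6 2 5
f 6 8 2
f 4 8 3
f 7 5 3
f 3 8 7
f 7 6 5
f 8 6 7
f 10 12 9
f 13 10 9
f 9 12 11
f 11 13 9
f 10 16 12
f 14 10 13
f 14 16 10
f 12 16 11
f 15 13 11
f 11 16 15
f 15 14 13
f 16 14 15
f 18 17 20
f 18 20 19
f 20 17 21
f 20 21 19
f 21 17 22
f 21 22 19
f 22 17 23
f 22 23 19
f 23 17 24
f 23 24 19
f 24 17 25
f 24 25 19
f 25 17 26
f 25 26 19
f 26 17 27
f 26 27 19
f 27 17 28
f 27 28 19
f 28 17 29
f 28 29 19
f 29 17 30
f 29 30 19
f 30 17 31
f 30 31 19
f 31 17 32
f 31 32 19
f 32 17 18
f 32 18 19
f 34 36 33
f 37 34 33
f 33 36 35
f 35 37 33
f 34 40 36
f 38 34 37
f 38 40 34
f 36 40 35
f 39 37 35
f 35 40 39
f 39 38 37
f 40 38 39



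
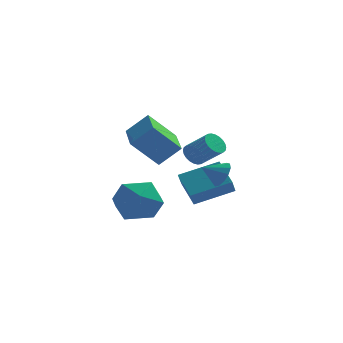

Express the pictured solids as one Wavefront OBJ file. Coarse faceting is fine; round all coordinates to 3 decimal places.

v -1.422 -1.213 -3.86
v -0.541 -2.052 -4.193
v -1.859 -2.328 -2.207
v -0.978 -3.167 -2.54
v -0.638 -2.014 -2.154
v -0.368 -1.326 -3.177
v -2.032 -3.054 -3.223
v -1.762 -2.366 -4.246
v -0.918 -3.19 -3.8
v -0.056 -2.548 -3.139
v -2.344 -1.832 -3.261
v -1.482 -1.19 -2.6
v 2.291 -1.392 -1.822
v 2.683 -1.696 -1.313
v 1.449 -1.668 -1.338
v 2.624 -1.316 -1.2
v 2.46 -0.961 -1.284
v 2.242 -0.743 -1.538
v 2.04 -0.731 -1.883
v 1.918 -0.929 -2.209
v 1.914 -1.274 -2.412
v 2.03 -1.656 -2.427
v 2.229 -1.955 -2.25
v 2.448 -2.075 -1.938
v 2.617 -1.978 -1.588
v 1.18 -2.397 -0.36
v 1.599 -2.142 -0.688
v 2.558 -2.607 0.172
v 2.14 -2.863 0.5
v 1.548 -1.973 -0.541
v 2.507 -2.438 0.32
v 1.442 -1.868 -0.365
v 2.401 -2.334 0.495
v 1.295 -1.844 -0.189
v 2.255 -2.31 0.671
v 1.132 -1.905 -0.039
v 2.091 -2.37 0.821
v 0.975 -2.04 0.062
v 1.934 -2.505 0.922
v 0.85 -2.229 0.099
v 1.809 -2.695 0.959
v 0.775 -2.445 0.066
v 1.734 -2.91 0.926
v 0.762 -2.653 -0.032
v 1.721 -3.118 0.828
v 0.813 -2.822 -0.18
v 1.772 -3.287 0.681
v 0.919 -2.926 -0.355
v 1.878 -3.392 0.505
v 1.065 -2.95 -0.531
v 2.025 -3.416 0.329
v 1.229 -2.89 -0.681
v 2.188 -3.355 0.179
v 1.386 -2.755 -0.782
v 2.345 -3.22 0.078
v 1.511 -2.565 -0.819
v 2.47 -3.031 0.041
v 1.586 -2.35 -0.786
v 2.545 -2.815 0.074
v 0.093 3.303 -4.177
v -0.004 2.663 -3.402
v 1.912 3.874 -3.479
v 1.815 3.233 -2.704
v 0.765 2.187 -5.016
v 0.668 1.546 -4.241
v 2.584 2.757 -4.318
v 2.487 2.117 -3.543
v -1.571 -1.761 -0.048
v -0.618 -1.58 0.875
v -2.023 0.247 0.026
v -1.07 0.428 0.949
v -0.39 -1.448 -1.329
v 0.563 -1.267 -0.406
v -0.842 0.56 -1.255
v 0.111 0.741 -0.332
f 1 12 6
f 1 6 2
f 1 2 8
f 1 8 11
f 1 11 12
f 2 6 10
f 6 12 5
f 12 11 3
f 11 8 7
f 8 2 9
f 4 10 5
f 4 5 3
f 4 3 7
f 4 7 9
f 4 9 10
f 5 10 6
f 3 5 12
f 7 3 11
f 9 7 8
f 10 9 2
f 14 13 16
f 14 16 15
f 16 13 17
f 16 17 15
f 17 13 18
f 17 18 15
f 18 13 19
f 18 19 15
f 19 13 20
f 19 20 15
f 20 13 21
f 20 21 15
f 21 13 22
f 21 22 15
f 22 13 23
f 22 23 15
f 23 13 24
f 23 24 15
f 24 13 25
f 24 25 15
f 25 13 14
f 25 14 15
f 27 26 30
f 27 30 28
f 28 30 31
f 28 31 29
f 30 26 32
f 30 32 31
f 31 32 33
f 31 33 29
f 32 26 34
f 32 34 33
f 33 34 35
f 33 35 29
f 34 26 36
f 34 36 35
f 35 36 37
f 35 37 29
f 36 26 38
f 36 38 37
f 37 38 39
f 37 39 29
f 38 26 40
f 38 40 39
f 39 40 41
f 39 41 29
f 40 26 42
f 40 42 41
f 41 42 43
f 41 43 29
f 42 26 44
f 42 44 43
f 43 44 45
f 43 45 29
f 44 26 46
f 44 46 45
f 45 46 47
f 45 47 29
f 46 26 48
f 46 48 47
f 47 48 49
f 47 49 29
f 48 26 50
f 48 50 49
f 49 50 51
f 49 51 29
f 50 26 52
f 50 52 51
f 51 52 53
f 51 53 29
f 52 26 54
f 52 54 53
f 53 54 55
f 53 55 29
f 54 26 56
f 54 56 55
f 55 56 57
f 55 57 29
f 56 26 58
f 56 58 57
f 57 58 59
f 57 59 29
f 58 26 27
f 58 27 59
f 59 27 28
f 59 28 29
f 61 63 60
f 64 61 60
f 60 63 62
f 62 64 60
f 61 67 63
f 65 61 64
f 65 67 61
f 63 67 62
f 66 64 62
f 62 67 66
f 66 65 64
f 67 65 66
f 69 71 68
f 72 69 68
f 68 71 70
f 70 72 68
f 69 75 71
f 73 69 72
f 73 75 69
f 71 75 70
f 74 72 70
f 70 75 74
f 74 73 72
f 75 73 74



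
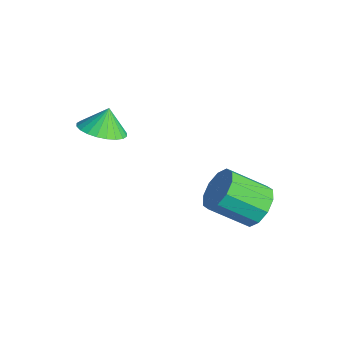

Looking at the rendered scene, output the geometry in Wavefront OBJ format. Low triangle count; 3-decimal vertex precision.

v -2.086 -0.272 2.935
v -1.482 0.542 2.75
v -2.354 0.152 3.925
v -1.833 0.669 2.601
v -2.222 0.653 2.502
v -2.591 0.496 2.47
v -2.882 0.222 2.508
v -3.053 -0.127 2.611
v -3.076 -0.498 2.763
v -2.948 -0.835 2.942
v -2.689 -1.086 3.119
v -2.338 -1.213 3.269
v -1.949 -1.196 3.367
v -1.581 -1.039 3.4
v -1.289 -0.765 3.362
v -1.119 -0.416 3.259
v -1.096 -0.045 3.106
v -1.223 0.292 2.928
v 1.946 4.674 -0.148
v 2.56 4.038 -0.637
v 1.928 2.57 0.479
v 1.314 3.206 0.968
v 2.873 4.273 -0.15
v 2.24 2.805 0.966
v 2.832 4.661 0.337
v 2.199 3.193 1.453
v 2.453 5.054 0.639
v 1.82 3.586 1.755
v 1.88 5.302 0.64
v 1.247 3.834 1.756
v 1.332 5.31 0.341
v 0.7 3.842 1.457
v 1.02 5.075 -0.146
v 0.387 3.607 0.97
v 1.061 4.687 -0.633
v 0.428 3.219 0.483
v 1.44 4.294 -0.935
v 0.807 2.826 0.181
v 2.013 4.046 -0.936
v 1.38 2.578 0.18
f 2 1 4
f 2 4 3
f 4 1 5
f 4 5 3
f 5 1 6
f 5 6 3
f 6 1 7
f 6 7 3
f 7 1 8
f 7 8 3
f 8 1 9
f 8 9 3
f 9 1 10
f 9 10 3
f 10 1 11
f 10 11 3
f 11 1 12
f 11 12 3
f 12 1 13
f 12 13 3
f 13 1 14
f 13 14 3
f 14 1 15
f 14 15 3
f 15 1 16
f 15 16 3
f 16 1 17
f 16 17 3
f 17 1 18
f 17 18 3
f 18 1 2
f 18 2 3
f 20 19 23
f 20 23 21
f 21 23 24
f 21 24 22
f 23 19 25
f 23 25 24
f 24 25 26
f 24 26 22
f 25 19 27
f 25 27 26
f 26 27 28
f 26 28 22
f 27 19 29
f 27 29 28
f 28 29 30
f 28 30 22
f 29 19 31
f 29 31 30
f 30 31 32
f 30 32 22
f 31 19 33
f 31 33 32
f 32 33 34
f 32 34 22
f 33 19 35
f 33 35 34
f 34 35 36
f 34 36 22
f 35 19 37
f 35 37 36
f 36 37 38
f 36 38 22
f 37 19 39
f 37 39 38
f 38 39 40
f 38 40 22
f 39 19 20
f 39 20 40
f 40 20 21
f 40 21 22



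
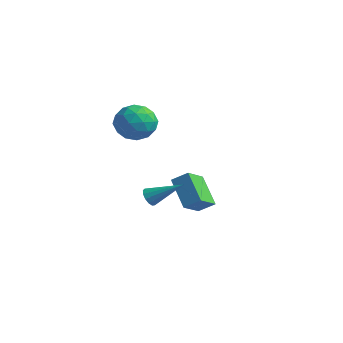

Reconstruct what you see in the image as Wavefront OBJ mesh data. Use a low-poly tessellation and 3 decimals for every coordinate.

v -0.757 4.649 -3.696
v -0.441 3.283 -2.865
v -0.032 5.181 -3.099
v 0.285 3.815 -2.267
v 0.715 4.165 -5.053
v 1.032 2.799 -4.221
v 1.441 4.697 -4.455
v 1.757 3.331 -3.624
v -0.803 1.055 2.447
v 0.027 1.211 1.581
v 0.173 -0.511 3.099
v 1.003 -0.355 2.233
v 0.92 0.439 3.142
v 0.317 1.407 2.738
v -0.117 -0.707 1.942
v -0.72 0.261 1.538
v 0.451 0.122 1.269
v 1.091 0.83 2.01
v -0.891 -0.13 2.67
v -0.251 0.578 3.411
v -0.473 1.27 1.956
v 0.673 -0.57 2.724
v 0.625 -0.104 3.257
v 1.112 -0.012 2.749
v -0.303 1.385 2.637
v 0.185 1.477 2.128
v 0.709 1.024 3.045
v 0.015 -0.777 2.552
v 0.503 -0.685 2.043
v -0.912 0.712 1.931
v -0.425 0.804 1.423
v -0.509 -0.324 1.635
v 0.263 0.722 1.264
v 0.837 -0.198 1.648
v 0.179 -0.405 1.476
v -0.176 0.164 1.239
v 0.64 1.138 1.7
v 1.213 0.218 2.084
v 1.165 0.685 2.617
v 0.81 1.254 2.38
v 0.889 0.498 1.517
v -1.013 0.482 2.596
v -0.44 -0.438 2.98
v -0.61 -0.554 2.3
v -0.965 0.015 2.063
v -0.637 0.898 3.032
v -0.063 -0.022 3.416
v 0.376 0.536 3.441
v 0.021 1.105 3.204
v -0.689 0.202 3.163
v 2.603 -1.011 -1.644
v 2.887 -0.9 -2.138
v 3.997 0.011 -0.616
v 2.676 -0.654 -2.096
v 2.441 -0.522 -1.91
v 2.259 -0.544 -1.64
v 2.185 -0.715 -1.371
v 2.245 -0.979 -1.189
v 2.418 -1.254 -1.151
v 2.65 -1.451 -1.269
v 2.867 -1.509 -1.507
v 3 -1.408 -1.787
v 3.008 -1.181 -2.023
f 2 4 1
f 5 2 1
f 1 4 3
f 3 5 1
f 2 8 4
f 6 2 5
f 6 8 2
f 4 8 3
f 7 5 3
f 3 8 7
f 7 6 5
f 8 6 7
f 9 46 25
f 46 20 49
f 25 49 14
f 46 49 25
f 9 25 21
f 25 14 26
f 21 26 10
f 25 26 21
f 9 21 30
f 21 10 31
f 30 31 16
f 21 31 30
f 9 30 42
f 30 16 45
f 42 45 19
f 30 45 42
f 9 42 46
f 42 19 50
f 46 50 20
f 42 50 46
f 10 26 37
f 26 14 40
f 37 40 18
f 26 40 37
f 14 49 27
f 49 20 48
f 27 48 13
f 49 48 27
f 20 50 47
f 50 19 43
f 47 43 11
f 50 43 47
f 19 45 44
f 45 16 32
f 44 32 15
f 45 32 44
f 16 31 36
f 31 10 33
f 36 33 17
f 31 33 36
f 12 38 24
f 38 18 39
f 24 39 13
f 38 39 24
f 12 24 22
f 24 13 23
f 22 23 11
f 24 23 22
f 12 22 29
f 22 11 28
f 29 28 15
f 22 28 29
f 12 29 34
f 29 15 35
f 34 35 17
f 29 35 34
f 12 34 38
f 34 17 41
f 38 41 18
f 34 41 38
f 13 39 27
f 39 18 40
f 27 40 14
f 39 40 27
f 11 23 47
f 23 13 48
f 47 48 20
f 23 48 47
f 15 28 44
f 28 11 43
f 44 43 19
f 28 43 44
f 17 35 36
f 35 15 32
f 36 32 16
f 35 32 36
f 18 41 37
f 41 17 33
f 37 33 10
f 41 33 37
f 52 51 54
f 52 54 53
f 54 51 55
f 54 55 53
f 55 51 56
f 55 56 53
f 56 51 57
f 56 57 53
f 57 51 58
f 57 58 53
f 58 51 59
f 58 59 53
f 59 51 60
f 59 60 53
f 60 51 61
f 60 61 53
f 61 51 62
f 61 62 53
f 62 51 63
f 62 63 53
f 63 51 52
f 63 52 53



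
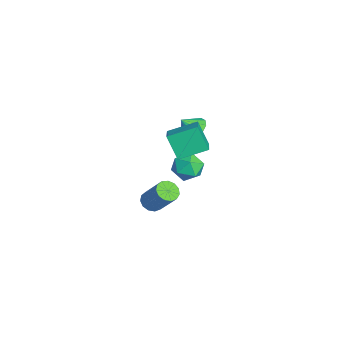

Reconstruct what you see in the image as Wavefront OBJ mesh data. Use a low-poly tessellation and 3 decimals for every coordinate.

v 0.644 -1.491 3.011
v 1.36 -1.828 2.701
v 0.676 -2.209 3.869
v 1.493 -1.473 2.993
v 1.357 -1.123 3.291
v 0.994 -0.89 3.5
v 0.52 -0.848 3.553
v 0.085 -1.01 3.435
v -0.172 -1.324 3.181
v -0.171 -1.692 2.874
v 0.089 -1.995 2.61
v 0.525 -2.138 2.473
v 0.999 -2.076 2.507
v 3.337 -3.4 4.651
v 3.357 -1.756 5.251
v 2.047 -3.174 4.076
v 2.068 -1.53 4.676
v 4.032 -2.91 3.284
v 4.053 -1.266 3.884
v 2.743 -2.684 2.709
v 2.763 -1.04 3.309
v 0.019 -3.725 -3.355
v 0.632 -4.018 -3.593
v 1.615 -3.267 -1.983
v 1.001 -2.975 -1.745
v 0.612 -3.646 -3.754
v 1.595 -2.895 -2.145
v 0.404 -3.3 -3.789
v 1.387 -2.549 -2.179
v 0.074 -3.088 -3.686
v 1.057 -2.338 -2.076
v -0.274 -3.079 -3.477
v 0.709 -2.328 -1.868
v -0.529 -3.275 -3.23
v 0.453 -2.525 -1.62
v -0.61 -3.614 -3.023
v 0.372 -2.864 -1.413
v -0.492 -3.988 -2.921
v 0.491 -3.238 -1.311
v -0.211 -4.279 -2.956
v 0.772 -3.529 -1.347
v 0.142 -4.394 -3.119
v 1.125 -3.643 -1.509
v 0.457 -4.297 -3.356
v 1.44 -3.546 -1.746
v 0.275 -1.063 -1.243
v 1.023 -1.458 -0.672
v -0.823 -2.022 -0.468
v -0.075 -2.417 0.103
v -0.358 -1.445 0.233
v 0.321 -0.853 -0.246
v -0.121 -2.627 -0.894
v 0.558 -2.035 -1.373
v 0.778 -2.425 -0.457
v 0.632 -1.694 0.24
v -0.432 -1.786 -1.38
v -0.578 -1.055 -0.683
f 2 1 4
f 2 4 3
f 4 1 5
f 4 5 3
f 5 1 6
f 5 6 3
f 6 1 7
f 6 7 3
f 7 1 8
f 7 8 3
f 8 1 9
f 8 9 3
f 9 1 10
f 9 10 3
f 10 1 11
f 10 11 3
f 11 1 12
f 11 12 3
f 12 1 13
f 12 13 3
f 13 1 2
f 13 2 3
f 15 17 14
f 18 15 14
f 14 17 16
f 16 18 14
f 15 21 17
f 19 15 18
f 19 21 15
f 17 21 16
f 20 18 16
f 16 21 20
f 20 19 18
f 21 19 20
f 23 22 26
f 23 26 24
f 24 26 27
f 24 27 25
f 26 22 28
f 26 28 27
f 27 28 29
f 27 29 25
f 28 22 30
f 28 30 29
f 29 30 31
f 29 31 25
f 30 22 32
f 30 32 31
f 31 32 33
f 31 33 25
f 32 22 34
f 32 34 33
f 33 34 35
f 33 35 25
f 34 22 36
f 34 36 35
f 35 36 37
f 35 37 25
f 36 22 38
f 36 38 37
f 37 38 39
f 37 39 25
f 38 22 40
f 38 40 39
f 39 40 41
f 39 41 25
f 40 22 42
f 40 42 41
f 41 42 43
f 41 43 25
f 42 22 44
f 42 44 43
f 43 44 45
f 43 45 25
f 44 22 23
f 44 23 45
f 45 23 24
f 45 24 25
f 46 57 51
f 46 51 47
f 46 47 53
f 46 53 56
f 46 56 57
f 47 51 55
f 51 57 50
f 57 56 48
f 56 53 52
f 53 47 54
f 49 55 50
f 49 50 48
f 49 48 52
f 49 52 54
f 49 54 55
f 50 55 51
f 48 50 57
f 52 48 56
f 54 52 53
f 55 54 47



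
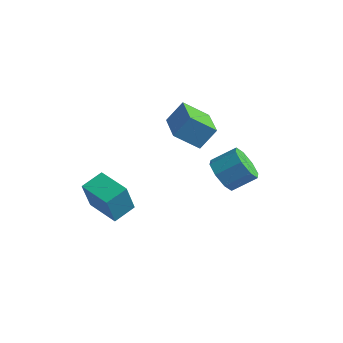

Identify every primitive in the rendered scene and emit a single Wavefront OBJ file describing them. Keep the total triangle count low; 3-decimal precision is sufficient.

v 3.395 1.004 1.689
v 4.102 0.792 1.141
v 4.893 1.564 1.862
v 4.185 1.776 2.411
v 3.75 1.36 0.919
v 4.54 2.132 1.64
v 3.189 1.719 1.148
v 3.98 2.492 1.87
v 2.749 1.659 1.695
v 3.54 2.432 2.416
v 2.687 1.216 2.238
v 3.478 1.988 2.959
v 3.04 0.648 2.46
v 3.83 1.42 3.181
v 3.6 0.288 2.23
v 4.391 1.061 2.952
v 4.04 0.348 1.684
v 4.831 1.121 2.405
v -0.126 -3.508 0.917
v -0.091 -4.065 2.459
v 0.106 -2.476 1.285
v 0.141 -3.033 2.827
v 1.439 -3.807 0.773
v 1.474 -4.364 2.315
v 1.671 -2.775 1.141
v 1.706 -3.332 2.683
v 1.581 0.022 4.028
v 1.994 0.665 4.992
v 0.233 1.302 3.751
v 0.646 1.946 4.715
v 2.454 0.754 3.165
v 2.867 1.398 4.129
v 1.106 2.035 2.888
v 1.519 2.678 3.852
f 2 1 5
f 2 5 3
f 3 5 6
f 3 6 4
f 5 1 7
f 5 7 6
f 6 7 8
f 6 8 4
f 7 1 9
f 7 9 8
f 8 9 10
f 8 10 4
f 9 1 11
f 9 11 10
f 10 11 12
f 10 12 4
f 11 1 13
f 11 13 12
f 12 13 14
f 12 14 4
f 13 1 15
f 13 15 14
f 14 15 16
f 14 16 4
f 15 1 17
f 15 17 16
f 16 17 18
f 16 18 4
f 17 1 2
f 17 2 18
f 18 2 3
f 18 3 4
f 20 22 19
f 23 20 19
f 19 22 21
f 21 23 19
f 20 26 22
f 24 20 23
f 24 26 20
f 22 26 21
f 25 23 21
f 21 26 25
f 25 24 23
f 26 24 25
f 28 30 27
f 31 28 27
f 27 30 29
f 29 31 27
f 28 34 30
f 32 28 31
f 32 34 28
f 30 34 29
f 33 31 29
f 29 34 33
f 33 32 31
f 34 32 33



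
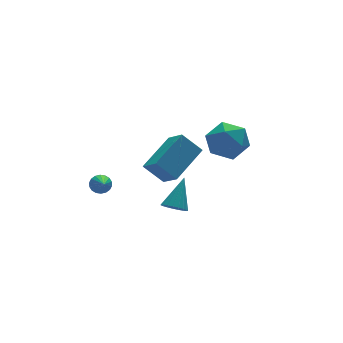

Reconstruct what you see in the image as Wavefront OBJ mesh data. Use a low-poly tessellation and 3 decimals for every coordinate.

v 1.626 -1.695 3.51
v 2.338 -1.115 2.999
v 2.622 -3.065 3.341
v 3.334 -2.485 2.83
v 3.167 -2.328 3.856
v 2.552 -1.482 3.961
v 2.408 -2.698 2.379
v 1.793 -1.852 2.484
v 2.821 -1.735 2.3
v 3.291 -1.506 3.213
v 1.669 -2.674 3.127
v 2.139 -2.445 4.04
v -1.21 2.622 -1.256
v -0.719 2.51 -1.177
v -1.69 1.238 -0.264
v -0.767 2.65 -1.005
v -0.903 2.784 -0.882
v -1.1 2.887 -0.834
v -1.319 2.937 -0.87
v -1.516 2.925 -0.982
v -1.652 2.853 -1.148
v -1.701 2.735 -1.336
v -1.653 2.595 -1.508
v -1.517 2.461 -1.63
v -1.32 2.358 -1.678
v -1.102 2.308 -1.643
v -0.905 2.32 -1.531
v -0.768 2.392 -1.364
v -0.122 -1.265 0.927
v -0.003 -2.232 1.646
v -0.81 -0.713 1.784
v -0.692 -1.68 2.502
v 1.532 -0.46 1.738
v 1.65 -1.427 2.456
v 0.843 0.092 2.594
v 0.962 -0.875 3.313
v -0.887 -3.666 1.055
v -0.557 -3.404 0.657
v -0.053 -2.974 2.205
v -0.734 -3.243 0.689
v -0.937 -3.156 0.784
v -1.132 -3.157 0.926
v -1.285 -3.246 1.091
v -1.369 -3.407 1.249
v -1.369 -3.614 1.373
v -1.286 -3.829 1.443
v -1.134 -4.017 1.446
v -0.94 -4.143 1.381
v -0.736 -4.188 1.26
v -0.558 -4.142 1.103
v -0.438 -4.014 0.938
v -0.394 -3.825 0.794
v -0.437 -3.61 0.694
f 1 12 6
f 1 6 2
f 1 2 8
f 1 8 11
f 1 11 12
f 2 6 10
f 6 12 5
f 12 11 3
f 11 8 7
f 8 2 9
f 4 10 5
f 4 5 3
f 4 3 7
f 4 7 9
f 4 9 10
f 5 10 6
f 3 5 12
f 7 3 11
f 9 7 8
f 10 9 2
f 14 13 16
f 14 16 15
f 16 13 17
f 16 17 15
f 17 13 18
f 17 18 15
f 18 13 19
f 18 19 15
f 19 13 20
f 19 20 15
f 20 13 21
f 20 21 15
f 21 13 22
f 21 22 15
f 22 13 23
f 22 23 15
f 23 13 24
f 23 24 15
f 24 13 25
f 24 25 15
f 25 13 26
f 25 26 15
f 26 13 27
f 26 27 15
f 27 13 28
f 27 28 15
f 28 13 14
f 28 14 15
f 30 32 29
f 33 30 29
f 29 32 31
f 31 33 29
f 30 36 32
f 34 30 33
f 34 36 30
f 32 36 31
f 35 33 31
f 31 36 35
f 35 34 33
f 36 34 35
f 38 37 40
f 38 40 39
f 40 37 41
f 40 41 39
f 41 37 42
f 41 42 39
f 42 37 43
f 42 43 39
f 43 37 44
f 43 44 39
f 44 37 45
f 44 45 39
f 45 37 46
f 45 46 39
f 46 37 47
f 46 47 39
f 47 37 48
f 47 48 39
f 48 37 49
f 48 49 39
f 49 37 50
f 49 50 39
f 50 37 51
f 50 51 39
f 51 37 52
f 51 52 39
f 52 37 53
f 52 53 39
f 53 37 38
f 53 38 39



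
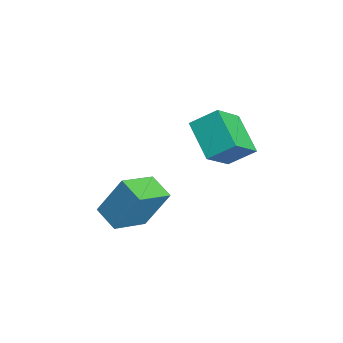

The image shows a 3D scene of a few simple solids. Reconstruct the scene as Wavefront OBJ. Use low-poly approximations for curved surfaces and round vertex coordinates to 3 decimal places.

v 1.326 -0.352 0.019
v 1.637 0.669 1.908
v 2.451 0.178 -0.453
v 2.762 1.2 1.436
v 2.298 -1.84 0.664
v 2.609 -0.818 2.553
v 3.423 -1.309 0.192
v 3.734 -0.288 2.081
v -0.617 3.683 2.988
v -0.306 4.853 3.857
v 1.134 4.06 1.854
v 1.445 5.23 2.723
v 0.435 2.49 4.217
v 0.746 3.66 5.086
v 2.186 2.867 3.083
v 2.497 4.037 3.952
f 2 4 1
f 5 2 1
f 1 4 3
f 3 5 1
f 2 8 4
f 6 2 5
f 6 8 2
f 4 8 3
f 7 5 3
f 3 8 7
f 7 6 5
f 8 6 7
f 10 12 9
f 13 10 9
f 9 12 11
f 11 13 9
f 10 16 12
f 14 10 13
f 14 16 10
f 12 16 11
f 15 13 11
f 11 16 15
f 15 14 13
f 16 14 15



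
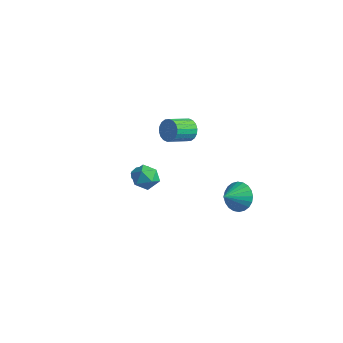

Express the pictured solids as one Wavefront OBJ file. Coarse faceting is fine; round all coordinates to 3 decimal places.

v 2.712 3.247 -4.053
v 3.234 2.765 -4.879
v 2.668 1.993 -3.347
v 3.56 2.89 -4.636
v 3.757 3.07 -4.304
v 3.795 3.277 -3.934
v 3.667 3.479 -3.583
v 3.395 3.646 -3.302
v 3.018 3.752 -3.136
v 2.594 3.781 -3.11
v 2.189 3.73 -3.226
v 1.863 3.604 -3.469
v 1.666 3.425 -3.801
v 1.628 3.218 -4.171
v 1.756 3.016 -4.523
v 2.028 2.849 -4.803
v 2.405 2.743 -4.969
v 2.829 2.713 -4.996
v -1.088 -0.809 -1.755
v -0.784 -0.414 -1.521
v -0.068 -1.517 -0.591
v -0.372 -1.911 -0.825
v -1.147 -0.479 -1.318
v -0.432 -1.582 -0.389
v -1.475 -0.737 -1.371
v -0.76 -1.84 -0.442
v -1.577 -1.037 -1.649
v -0.861 -2.14 -0.719
v -1.392 -1.203 -1.989
v -0.676 -2.306 -1.059
v -1.028 -1.138 -2.191
v -0.313 -2.241 -1.262
v -0.7 -0.88 -2.138
v 0.015 -1.983 -1.209
v -0.599 -0.58 -1.861
v 0.117 -1.683 -0.931
v 1.502 -3.438 2.017
v 2.402 -3.274 1.985
v 1.598 -4.206 0.755
v 2.498 -4.042 0.723
v 2.156 -4.596 1.366
v 2.096 -4.122 2.146
v 1.904 -3.358 0.594
v 1.844 -2.884 1.374
v 2.65 -3.225 1.106
v 2.806 -3.99 1.583
v 1.194 -3.49 1.157
v 1.35 -4.255 1.634
v 1.828 -0.157 3.436
v 2.253 0.045 4.071
v 2.038 -1.34 4.658
v 1.612 -1.543 4.024
v 1.926 0.136 4.164
v 1.711 -1.25 4.751
v 1.579 0.168 4.112
v 1.364 -1.218 4.7
v 1.282 0.135 3.927
v 1.067 -1.25 4.515
v 1.093 0.045 3.645
v 0.878 -1.34 4.232
v 1.049 -0.085 3.322
v 0.834 -1.471 3.909
v 1.16 -0.23 3.021
v 0.945 -1.615 3.608
v 1.402 -0.36 2.802
v 1.187 -1.745 3.389
v 1.729 -0.45 2.709
v 1.514 -1.836 3.296
v 2.076 -0.482 2.76
v 1.861 -1.868 3.348
v 2.373 -0.45 2.945
v 2.158 -1.835 3.533
v 2.562 -0.36 3.228
v 2.347 -1.745 3.815
v 2.606 -0.229 3.551
v 2.391 -1.615 4.138
v 2.495 -0.085 3.852
v 2.28 -1.47 4.439
f 2 1 4
f 2 4 3
f 4 1 5
f 4 5 3
f 5 1 6
f 5 6 3
f 6 1 7
f 6 7 3
f 7 1 8
f 7 8 3
f 8 1 9
f 8 9 3
f 9 1 10
f 9 10 3
f 10 1 11
f 10 11 3
f 11 1 12
f 11 12 3
f 12 1 13
f 12 13 3
f 13 1 14
f 13 14 3
f 14 1 15
f 14 15 3
f 15 1 16
f 15 16 3
f 16 1 17
f 16 17 3
f 17 1 18
f 17 18 3
f 18 1 2
f 18 2 3
f 20 19 23
f 20 23 21
f 21 23 24
f 21 24 22
f 23 19 25
f 23 25 24
f 24 25 26
f 24 26 22
f 25 19 27
f 25 27 26
f 26 27 28
f 26 28 22
f 27 19 29
f 27 29 28
f 28 29 30
f 28 30 22
f 29 19 31
f 29 31 30
f 30 31 32
f 30 32 22
f 31 19 33
f 31 33 32
f 32 33 34
f 32 34 22
f 33 19 35
f 33 35 34
f 34 35 36
f 34 36 22
f 35 19 20
f 35 20 36
f 36 20 21
f 36 21 22
f 37 48 42
f 37 42 38
f 37 38 44
f 37 44 47
f 37 47 48
f 38 42 46
f 42 48 41
f 48 47 39
f 47 44 43
f 44 38 45
f 40 46 41
f 40 41 39
f 40 39 43
f 40 43 45
f 40 45 46
f 41 46 42
f 39 41 48
f 43 39 47
f 45 43 44
f 46 45 38
f 50 49 53
f 50 53 51
f 51 53 54
f 51 54 52
f 53 49 55
f 53 55 54
f 54 55 56
f 54 56 52
f 55 49 57
f 55 57 56
f 56 57 58
f 56 58 52
f 57 49 59
f 57 59 58
f 58 59 60
f 58 60 52
f 59 49 61
f 59 61 60
f 60 61 62
f 60 62 52
f 61 49 63
f 61 63 62
f 62 63 64
f 62 64 52
f 63 49 65
f 63 65 64
f 64 65 66
f 64 66 52
f 65 49 67
f 65 67 66
f 66 67 68
f 66 68 52
f 67 49 69
f 67 69 68
f 68 69 70
f 68 70 52
f 69 49 71
f 69 71 70
f 70 71 72
f 70 72 52
f 71 49 73
f 71 73 72
f 72 73 74
f 72 74 52
f 73 49 75
f 73 75 74
f 74 75 76
f 74 76 52
f 75 49 77
f 75 77 76
f 76 77 78
f 76 78 52
f 77 49 50
f 77 50 78
f 78 50 51
f 78 51 52



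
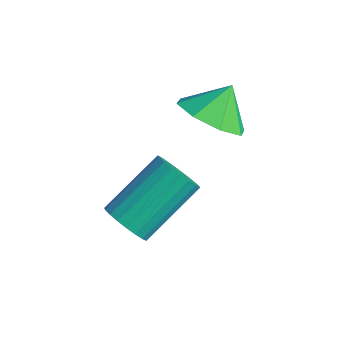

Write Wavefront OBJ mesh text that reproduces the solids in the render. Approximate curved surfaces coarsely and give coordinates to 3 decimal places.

v -3.747 -0.856 -0.349
v -3.198 -0.618 -0.784
v -3.064 1.154 0.353
v -3.613 0.916 0.789
v -3.446 -0.507 -0.928
v -3.312 1.265 0.21
v -3.747 -0.456 -0.972
v -3.613 1.316 0.166
v -4.047 -0.475 -0.907
v -3.913 1.297 0.23
v -4.296 -0.559 -0.747
v -4.162 1.213 0.391
v -4.449 -0.695 -0.517
v -4.315 1.077 0.62
v -4.481 -0.858 -0.259
v -4.348 0.914 0.879
v -4.387 -1.022 -0.016
v -4.253 0.751 1.122
v -4.181 -1.156 0.17
v -4.047 0.616 1.307
v -3.901 -1.239 0.266
v -3.767 0.533 1.403
v -3.594 -1.255 0.255
v -3.46 0.517 1.393
v -3.313 -1.203 0.14
v -3.179 0.569 1.278
v -3.108 -1.09 -0.059
v -2.974 0.682 1.078
v -3.013 -0.937 -0.309
v -2.879 0.835 0.829
v -3.045 -0.77 -0.565
v -2.911 1.002 0.572
v -3.533 1.957 2.521
v -2.503 2.059 2.423
v -3.527 2.723 3.379
v -2.904 2.573 1.967
v -3.674 2.727 1.836
v -4.361 2.43 2.105
v -4.563 1.856 2.618
v -4.162 1.341 3.074
v -3.392 1.188 3.206
v -2.705 1.485 2.936
f 2 1 5
f 2 5 3
f 3 5 6
f 3 6 4
f 5 1 7
f 5 7 6
f 6 7 8
f 6 8 4
f 7 1 9
f 7 9 8
f 8 9 10
f 8 10 4
f 9 1 11
f 9 11 10
f 10 11 12
f 10 12 4
f 11 1 13
f 11 13 12
f 12 13 14
f 12 14 4
f 13 1 15
f 13 15 14
f 14 15 16
f 14 16 4
f 15 1 17
f 15 17 16
f 16 17 18
f 16 18 4
f 17 1 19
f 17 19 18
f 18 19 20
f 18 20 4
f 19 1 21
f 19 21 20
f 20 21 22
f 20 22 4
f 21 1 23
f 21 23 22
f 22 23 24
f 22 24 4
f 23 1 25
f 23 25 24
f 24 25 26
f 24 26 4
f 25 1 27
f 25 27 26
f 26 27 28
f 26 28 4
f 27 1 29
f 27 29 28
f 28 29 30
f 28 30 4
f 29 1 31
f 29 31 30
f 30 31 32
f 30 32 4
f 31 1 2
f 31 2 32
f 32 2 3
f 32 3 4
f 34 33 36
f 34 36 35
f 36 33 37
f 36 37 35
f 37 33 38
f 37 38 35
f 38 33 39
f 38 39 35
f 39 33 40
f 39 40 35
f 40 33 41
f 40 41 35
f 41 33 42
f 41 42 35
f 42 33 34
f 42 34 35



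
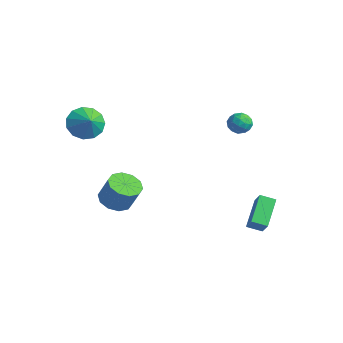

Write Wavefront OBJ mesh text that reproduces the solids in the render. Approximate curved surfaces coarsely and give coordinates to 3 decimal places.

v 1.935 3.147 3.041
v 2.352 2.669 2.816
v 1.248 2.931 2.224
v 1.665 2.453 1.999
v 1.334 2.365 2.579
v 1.758 2.499 3.083
v 1.842 3.101 1.957
v 2.266 3.235 2.461
v 2.295 2.641 2.146
v 1.981 2.186 2.531
v 1.619 3.414 2.509
v 1.305 2.959 2.894
v 2.204 2.927 3
v 1.396 2.673 2.04
v 1.201 2.621 2.38
v 1.447 2.341 2.248
v 1.855 2.827 3.157
v 2.1 2.546 3.025
v 1.501 2.368 2.886
v 1.5 3.054 2.015
v 1.745 2.773 1.883
v 2.153 3.259 2.792
v 2.399 2.979 2.66
v 2.099 3.232 2.154
v 2.415 2.629 2.474
v 2.011 2.502 1.994
v 2.115 2.883 1.969
v 2.365 2.962 2.266
v 2.231 2.362 2.7
v 1.827 2.235 2.22
v 1.632 2.184 2.561
v 1.882 2.262 2.857
v 2.197 2.346 2.307
v 1.773 3.365 2.82
v 1.369 3.238 2.34
v 1.718 3.338 2.183
v 1.968 3.416 2.479
v 1.589 3.098 3.046
v 1.185 2.971 2.566
v 1.235 2.638 2.774
v 1.485 2.717 3.071
v 1.403 3.254 2.733
v -3.798 -2.398 1.785
v -3.336 -2.882 1.029
v -3.002 -2.622 2.415
v -3.162 -2.341 1.002
v -3.191 -1.818 1.224
v -3.413 -1.479 1.624
v -3.757 -1.432 2.075
v -4.114 -1.692 2.434
v -4.371 -2.176 2.587
v -4.446 -2.731 2.485
v -4.315 -3.18 2.161
v -4.021 -3.381 1.717
v -3.655 -3.27 1.295
v 1.792 3.872 -3.524
v 2.385 3.689 -2.74
v 2.348 4.463 -3.808
v 2.942 4.28 -3.024
v 2.658 2.6 -4.476
v 3.252 2.417 -3.692
v 3.215 3.191 -4.76
v 3.808 3.008 -3.976
v -2.021 -1.951 -3.049
v -1.548 -2.735 -3.142
v -0.947 -2.532 -1.805
v -1.419 -1.749 -1.711
v -1.23 -2.312 -3.35
v -0.628 -2.109 -2.012
v -1.213 -1.751 -3.442
v -0.612 -1.548 -2.105
v -1.506 -1.267 -3.384
v -0.904 -1.064 -2.047
v -1.995 -1.044 -3.198
v -1.393 -0.841 -1.861
v -2.493 -1.168 -2.955
v -1.892 -0.965 -1.618
v -2.812 -1.591 -2.748
v -2.21 -1.388 -1.41
v -2.828 -2.152 -2.655
v -2.227 -1.949 -1.318
v -2.536 -2.636 -2.713
v -1.934 -2.433 -1.376
v -2.047 -2.859 -2.899
v -1.445 -2.656 -1.562
f 1 38 17
f 38 12 41
f 17 41 6
f 38 41 17
f 1 17 13
f 17 6 18
f 13 18 2
f 17 18 13
f 1 13 22
f 13 2 23
f 22 23 8
f 13 23 22
f 1 22 34
f 22 8 37
f 34 37 11
f 22 37 34
f 1 34 38
f 34 11 42
f 38 42 12
f 34 42 38
f 2 18 29
f 18 6 32
f 29 32 10
f 18 32 29
f 6 41 19
f 41 12 40
f 19 40 5
f 41 40 19
f 12 42 39
f 42 11 35
f 39 35 3
f 42 35 39
f 11 37 36
f 37 8 24
f 36 24 7
f 37 24 36
f 8 23 28
f 23 2 25
f 28 25 9
f 23 25 28
f 4 30 16
f 30 10 31
f 16 31 5
f 30 31 16
f 4 16 14
f 16 5 15
f 14 15 3
f 16 15 14
f 4 14 21
f 14 3 20
f 21 20 7
f 14 20 21
f 4 21 26
f 21 7 27
f 26 27 9
f 21 27 26
f 4 26 30
f 26 9 33
f 30 33 10
f 26 33 30
f 5 31 19
f 31 10 32
f 19 32 6
f 31 32 19
f 3 15 39
f 15 5 40
f 39 40 12
f 15 40 39
f 7 20 36
f 20 3 35
f 36 35 11
f 20 35 36
f 9 27 28
f 27 7 24
f 28 24 8
f 27 24 28
f 10 33 29
f 33 9 25
f 29 25 2
f 33 25 29
f 44 43 46
f 44 46 45
f 46 43 47
f 46 47 45
f 47 43 48
f 47 48 45
f 48 43 49
f 48 49 45
f 49 43 50
f 49 50 45
f 50 43 51
f 50 51 45
f 51 43 52
f 51 52 45
f 52 43 53
f 52 53 45
f 53 43 54
f 53 54 45
f 54 43 55
f 54 55 45
f 55 43 44
f 55 44 45
f 57 59 56
f 60 57 56
f 56 59 58
f 58 60 56
f 57 63 59
f 61 57 60
f 61 63 57
f 59 63 58
f 62 60 58
f 58 63 62
f 62 61 60
f 63 61 62
f 65 64 68
f 65 68 66
f 66 68 69
f 66 69 67
f 68 64 70
f 68 70 69
f 69 70 71
f 69 71 67
f 70 64 72
f 70 72 71
f 71 72 73
f 71 73 67
f 72 64 74
f 72 74 73
f 73 74 75
f 73 75 67
f 74 64 76
f 74 76 75
f 75 76 77
f 75 77 67
f 76 64 78
f 76 78 77
f 77 78 79
f 77 79 67
f 78 64 80
f 78 80 79
f 79 80 81
f 79 81 67
f 80 64 82
f 80 82 81
f 81 82 83
f 81 83 67
f 82 64 84
f 82 84 83
f 83 84 85
f 83 85 67
f 84 64 65
f 84 65 85
f 85 65 66
f 85 66 67

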